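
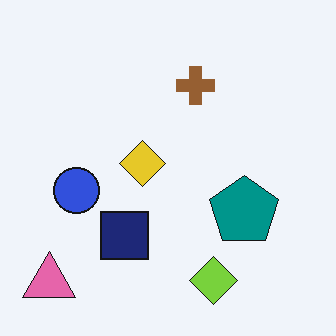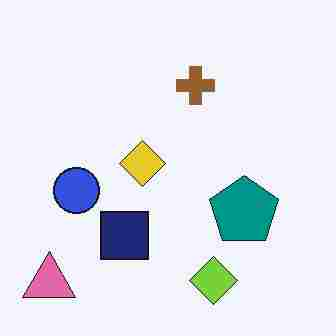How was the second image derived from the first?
Heavily JPEG-compressed with obvious blocking artifacts.

Blocky 8×8 compression artifacts appear around shape edges and the flat background shows ringing — characteristic JPEG degradation.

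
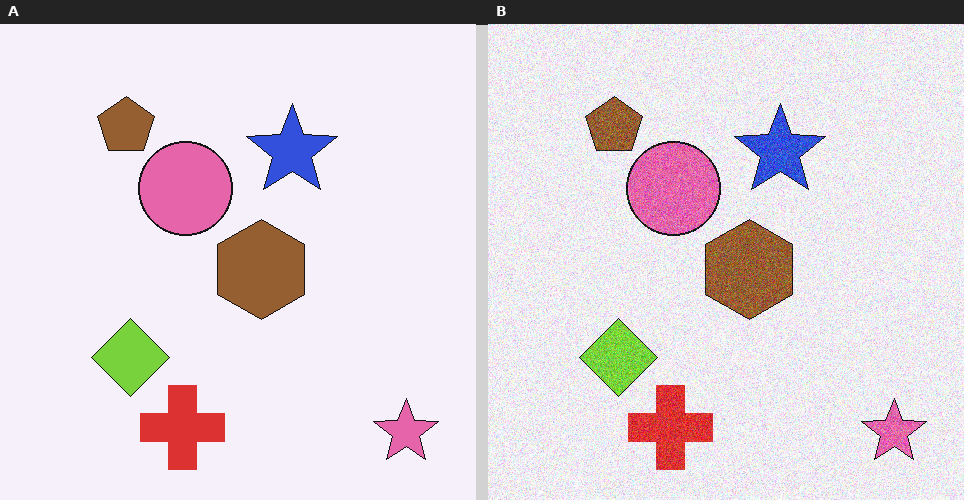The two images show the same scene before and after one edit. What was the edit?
This is the original image degraded with visible gaussian noise.

Random speckle covers the whole image, including the flat background.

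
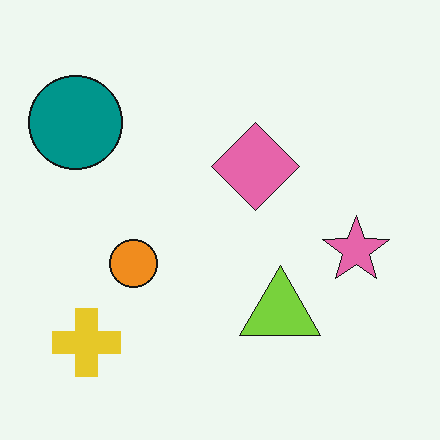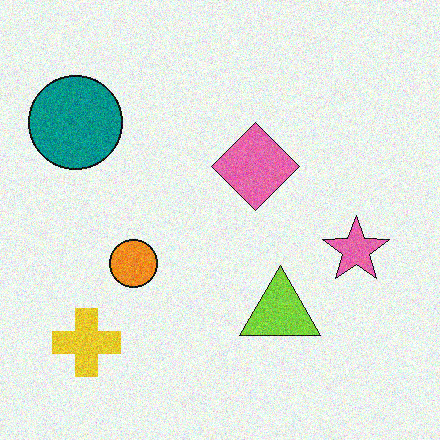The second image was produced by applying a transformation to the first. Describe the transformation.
The image was degraded with moderate additive noise.

Random speckle covers the whole image, including the flat background.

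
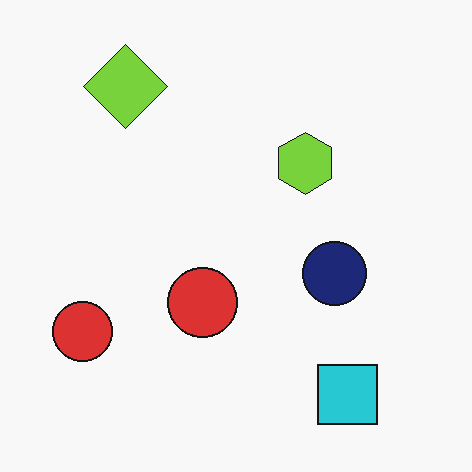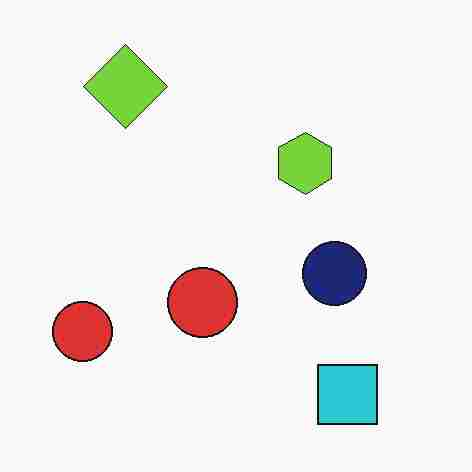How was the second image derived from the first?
The image was heavily JPEG-compressed with obvious blocking artifacts.

Blocky 8×8 compression artifacts appear around shape edges and the flat background shows ringing — characteristic JPEG degradation.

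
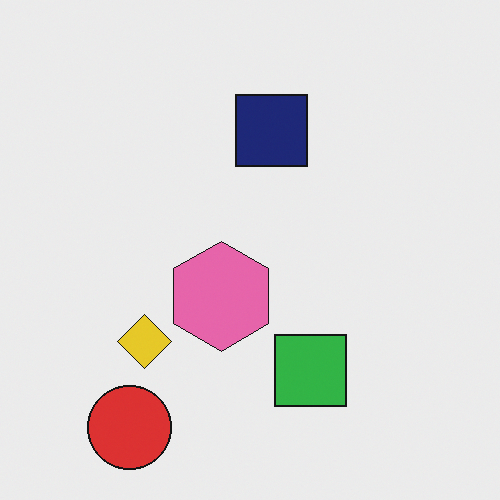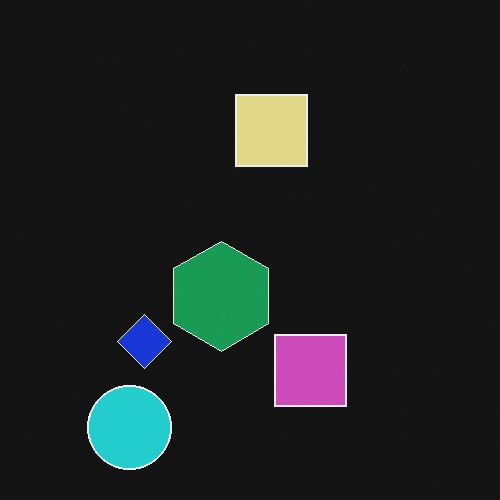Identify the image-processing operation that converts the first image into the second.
The transformation is: color-inverted (negative).

The light background has become dark and every shape's color is its complement — a photographic negative.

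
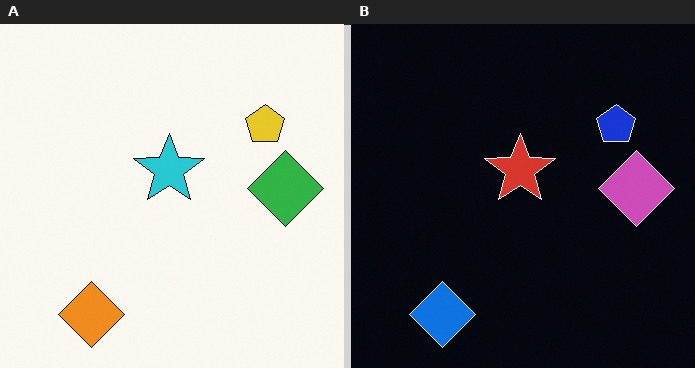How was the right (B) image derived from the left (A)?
The transformation is: color-inverted (negative).

The light background has become dark and every shape's color is its complement — a photographic negative.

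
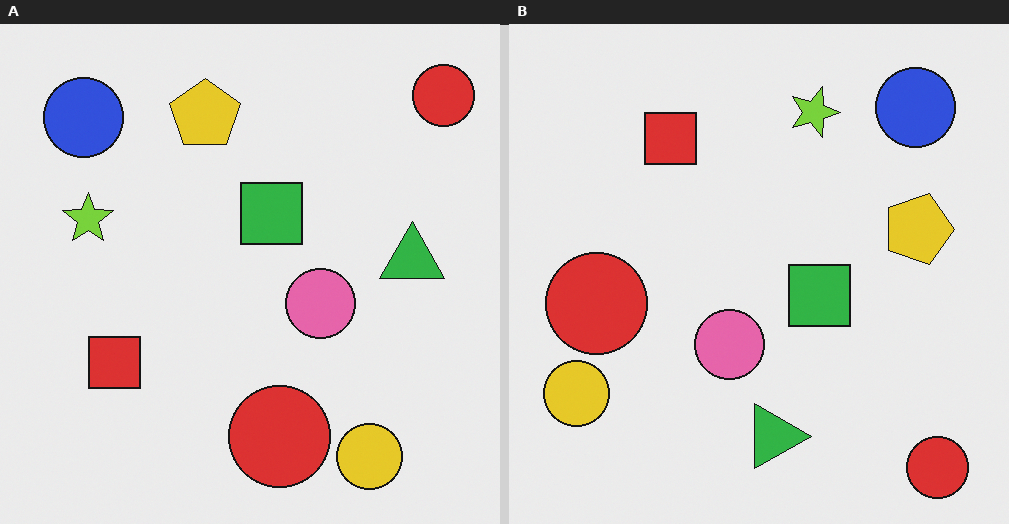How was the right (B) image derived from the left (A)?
The transformation is: rotated 90° clockwise.

The blue circle sits in the top-left of the left (A) image and the top-right of the right (B) — consistent with a whole-image 90° clockwise rotation.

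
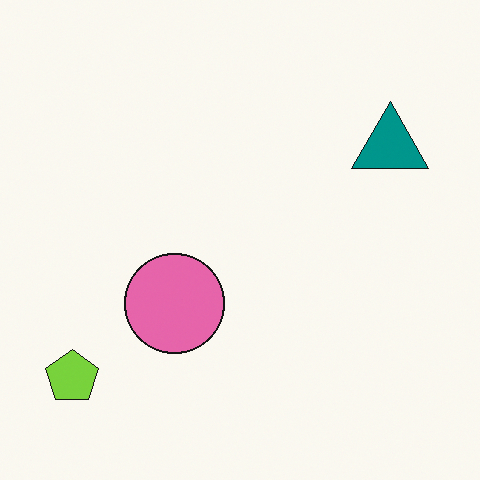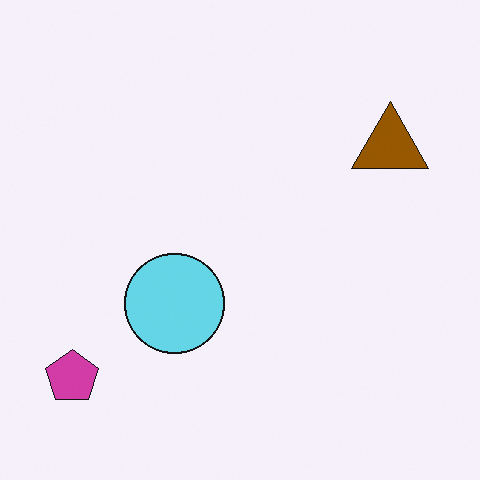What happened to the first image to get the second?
The transformation is: hue-shifted by a large amount.

Every shape's color has rotated by the same amount around the hue wheel — a uniform hue shift.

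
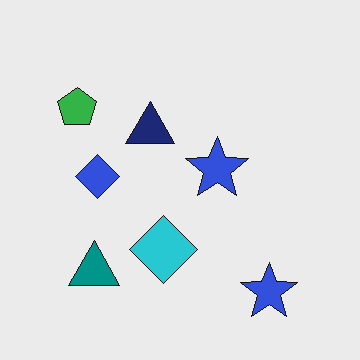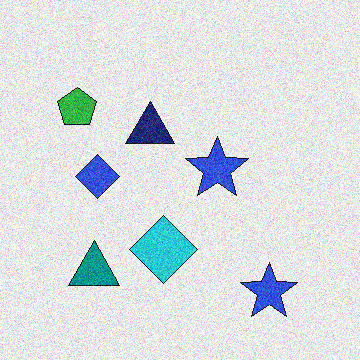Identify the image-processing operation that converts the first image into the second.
The image was degraded with moderate additive noise.

Random speckle covers the whole image, including the flat background.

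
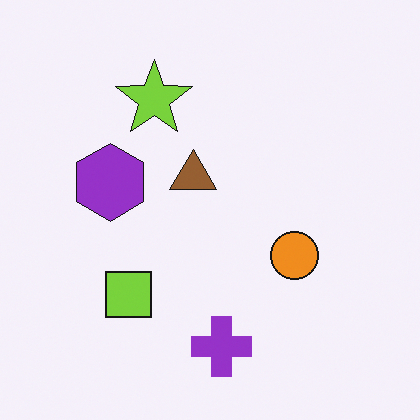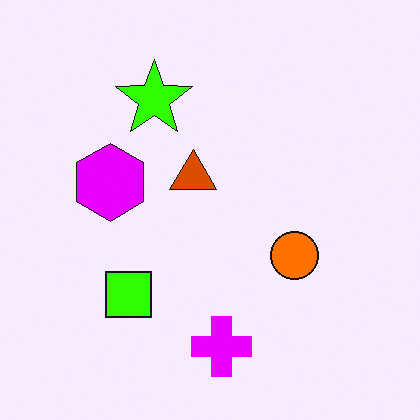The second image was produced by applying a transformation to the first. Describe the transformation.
Heavily oversaturated.

All colors are more vivid — a global saturation change.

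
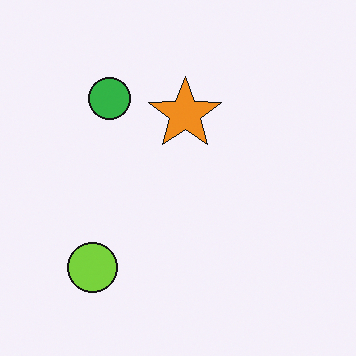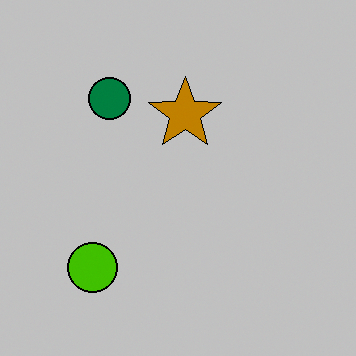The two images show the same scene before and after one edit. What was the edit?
Aggressively posterized.

Each flat color has snapped to a coarser quantized level — most visibly, the near-white background has dropped to a flat grey.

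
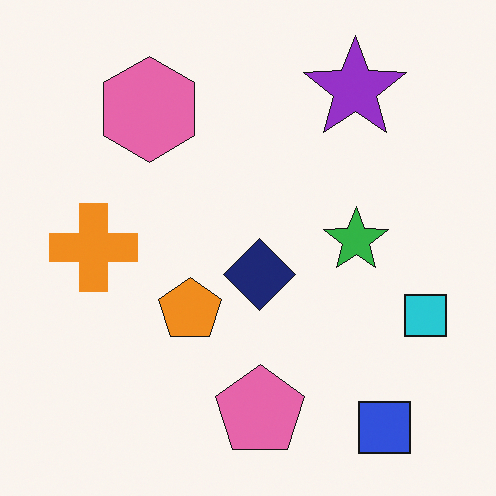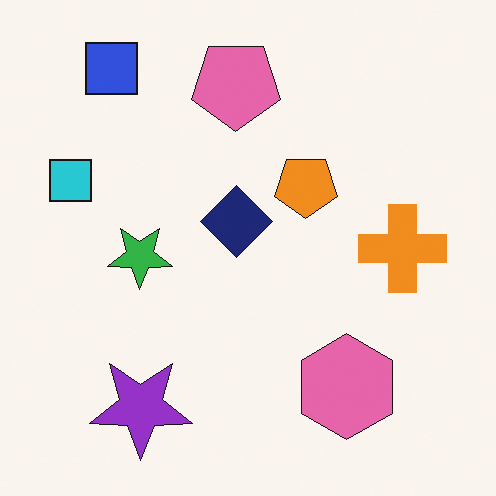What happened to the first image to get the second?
This is the original image rotated 180°.

The blue square sits in the bottom-right of the first image and the top-left of the second — consistent with a whole-image 180° rotation.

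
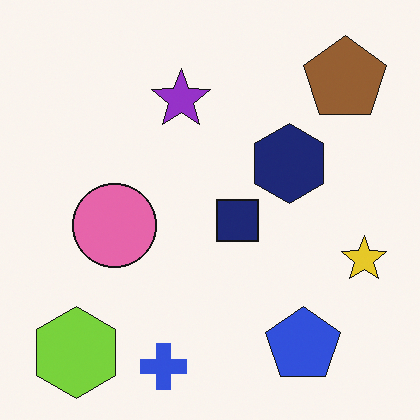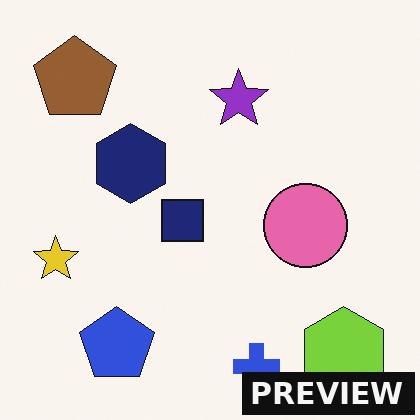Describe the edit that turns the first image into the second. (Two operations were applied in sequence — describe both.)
It was flipped horizontally (left ↔ right), then watermarked with the text "PREVIEW" in the lower-right corner.

The yellow star is in the right of the first image and the left of the second — shapes on opposite sides of the vertical midline have swapped in a mirror flip. A dark label reading "PREVIEW" appears in the lower-right corner.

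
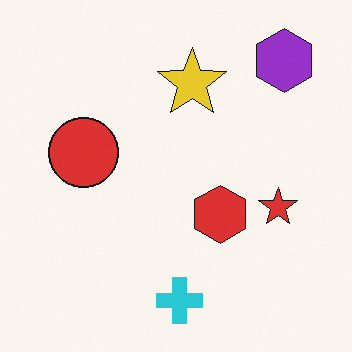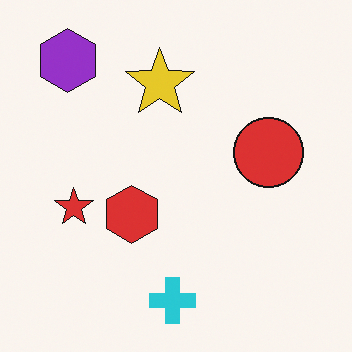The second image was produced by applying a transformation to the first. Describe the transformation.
The second image is the first flipped horizontally (left ↔ right).

The purple hexagon is in the top-right of the first image and the top-left of the second — shapes on opposite sides of the vertical midline have swapped in a mirror flip.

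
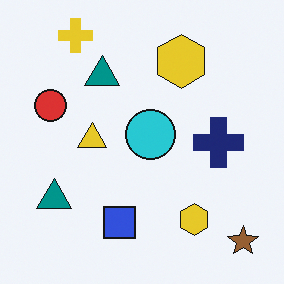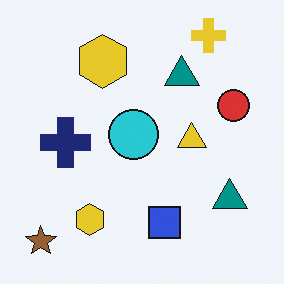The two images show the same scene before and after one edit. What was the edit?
The image was flipped horizontally (left ↔ right).

The brown star is in the bottom-right of the first image and the bottom-left of the second — shapes on opposite sides of the vertical midline have swapped in a mirror flip.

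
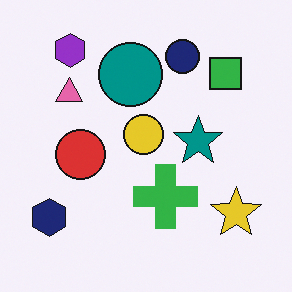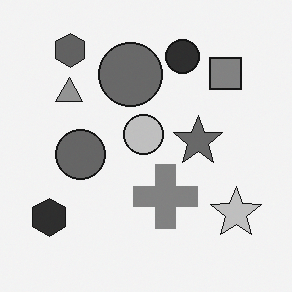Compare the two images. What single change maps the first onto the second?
It was converted to grayscale.

All color is removed — every shape is now a shade of grey.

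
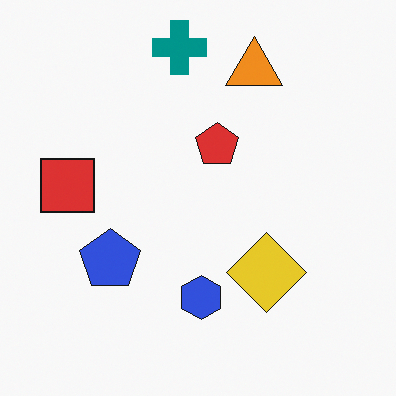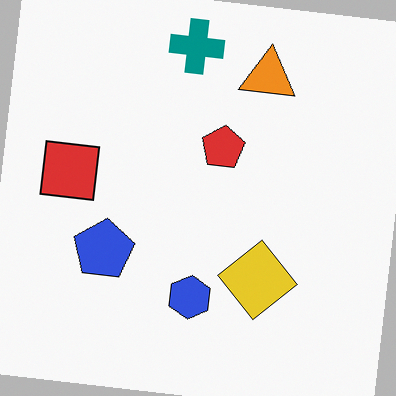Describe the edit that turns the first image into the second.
The transformation is: rotated clockwise by a slight angle.

Every shape is tilted by the same angle and the image corners show triangular fill wedges — a whole-image rotation by a non-right angle.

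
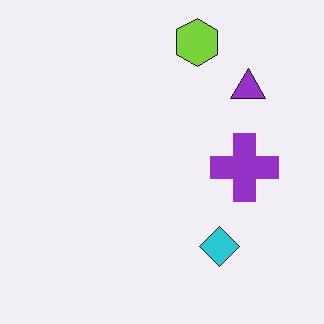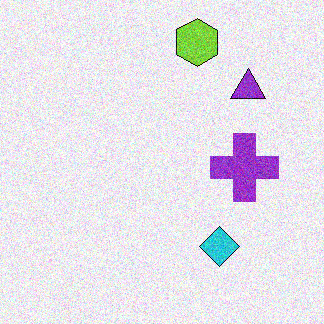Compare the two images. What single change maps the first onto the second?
The transformation is: degraded with moderate additive noise.

Random speckle covers the whole image, including the flat background.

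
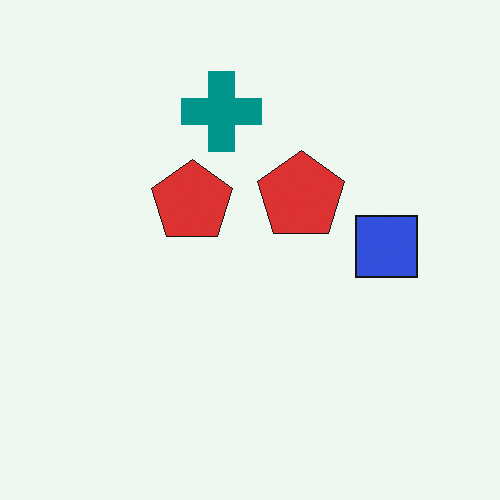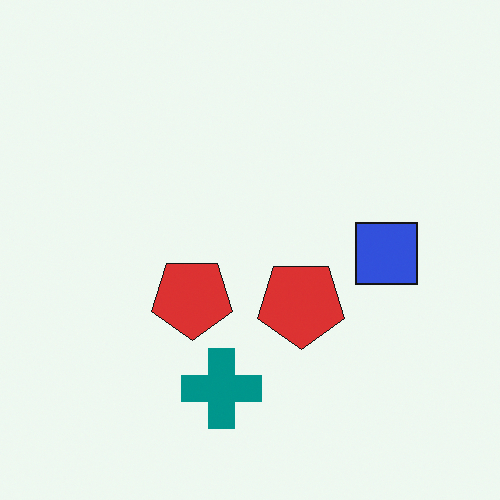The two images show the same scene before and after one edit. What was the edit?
Flipped vertically (top ↔ bottom).

The teal cross is in the top of the first image and the bottom of the second — shapes on opposite sides of the horizontal midline have swapped in a mirror flip.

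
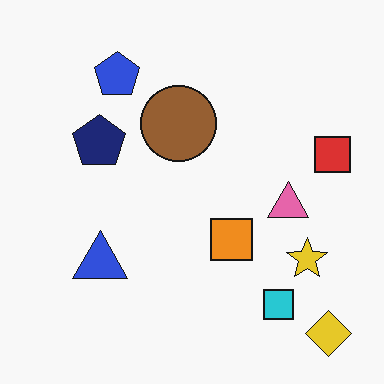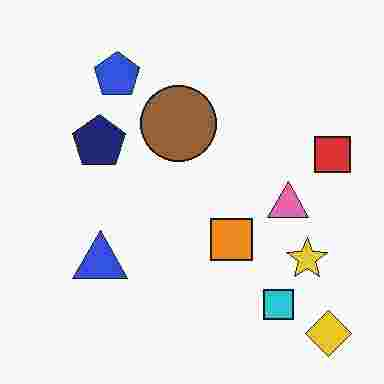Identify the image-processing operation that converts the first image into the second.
The second image is the first degraded with heavy JPEG compression.

Blocky 8×8 compression artifacts appear around shape edges and the flat background shows ringing — characteristic JPEG degradation.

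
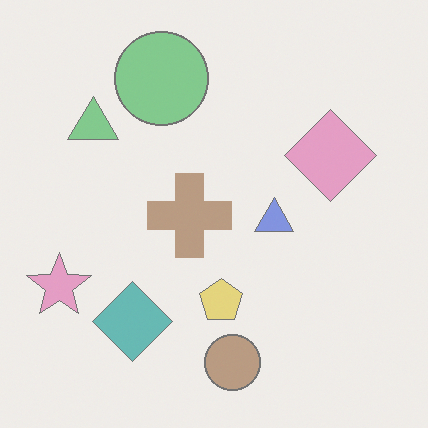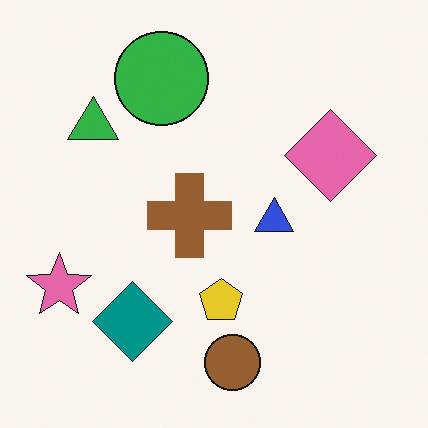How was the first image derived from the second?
The first image is the second washed out (contrast reduced).

Tones are pushed toward mid-grey across the whole image — a global contrast change.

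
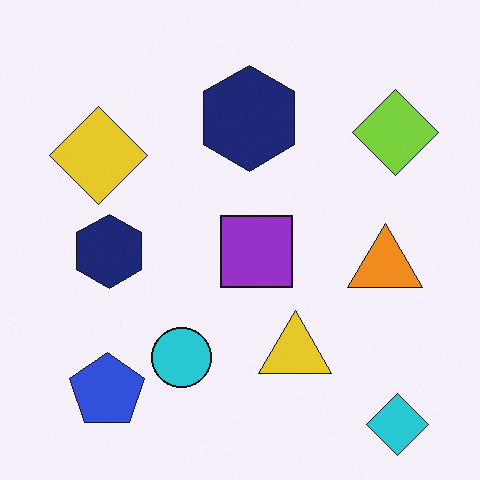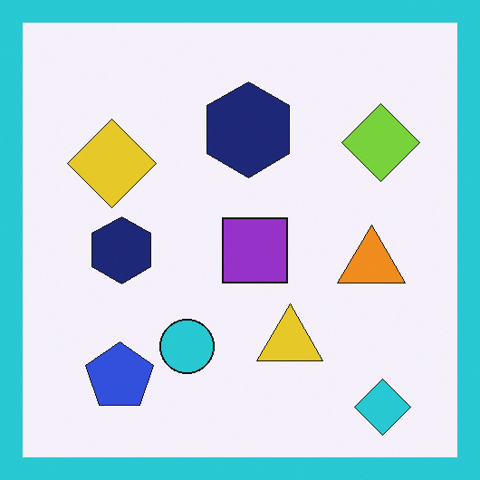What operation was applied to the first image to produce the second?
The image was framed with a cyan border.

A solid cyan frame runs around the edge of the second image, with the content slightly shrunk inside it.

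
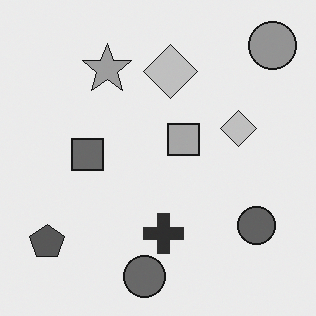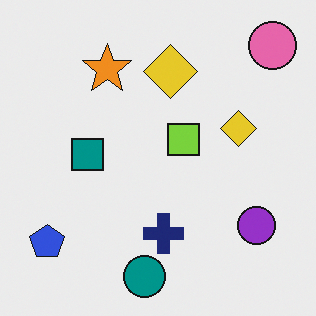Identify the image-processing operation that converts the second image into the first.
It was converted to grayscale.

All color is removed — every shape is now a shade of grey.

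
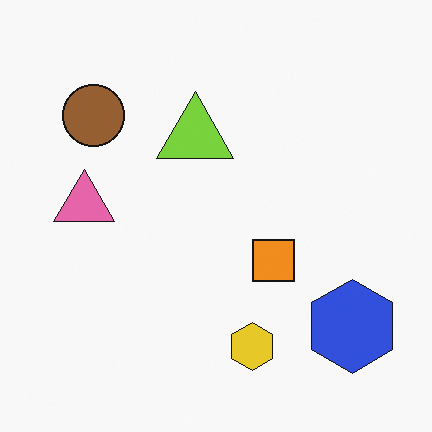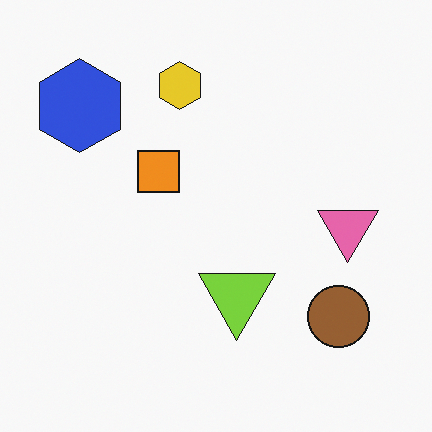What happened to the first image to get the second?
Rotated 180°.

The blue hexagon sits in the bottom-right of the first image and the top-left of the second — consistent with a whole-image 180° rotation.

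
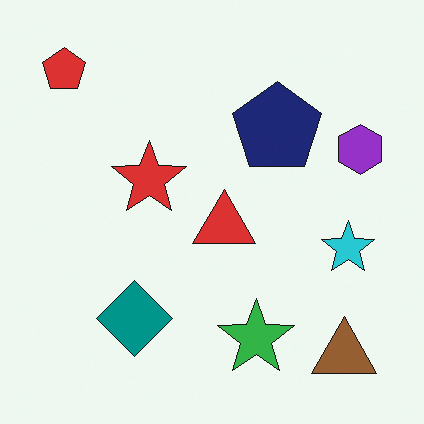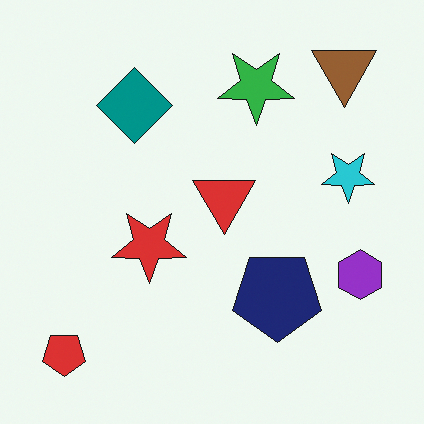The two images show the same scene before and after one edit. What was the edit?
The image was flipped vertically (top ↔ bottom).

The brown triangle is in the bottom-right of the first image and the top-right of the second — shapes on opposite sides of the horizontal midline have swapped in a mirror flip.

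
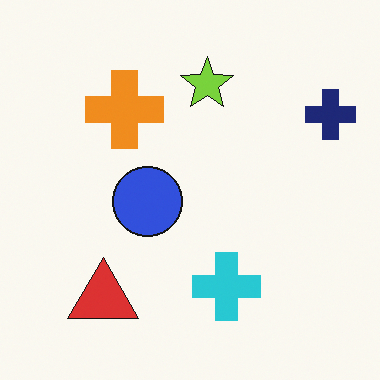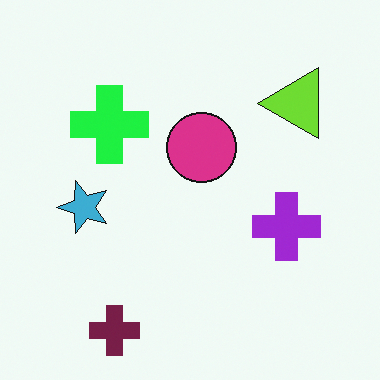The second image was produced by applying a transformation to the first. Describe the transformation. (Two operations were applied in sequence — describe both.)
Transposed (reflected across the top-left ↔ bottom-right diagonal), then hue-shifted by a moderate amount.

Shapes have swapped their row and column positions — what was in the top-right is now in the bottom-left — a diagonal reflection. Every shape's color has rotated by the same amount around the hue wheel — a uniform hue shift.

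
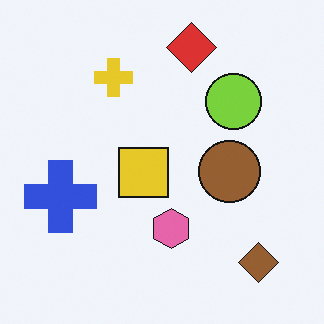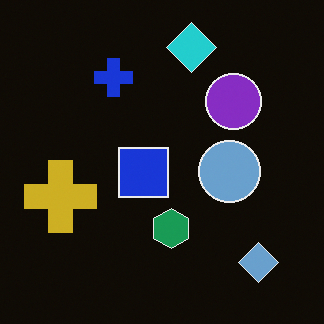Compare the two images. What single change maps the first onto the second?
The image was color-inverted (negative).

The light background has become dark and every shape's color is its complement — a photographic negative.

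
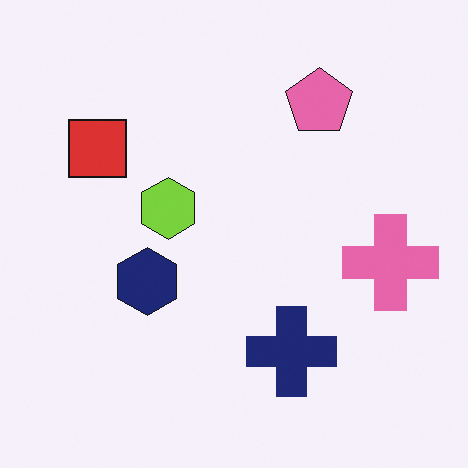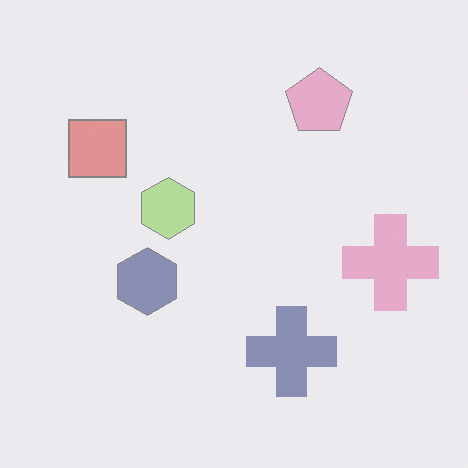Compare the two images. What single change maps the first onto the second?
This is the original image given much lower contrast.

Tones are pushed toward mid-grey across the whole image — a global contrast change.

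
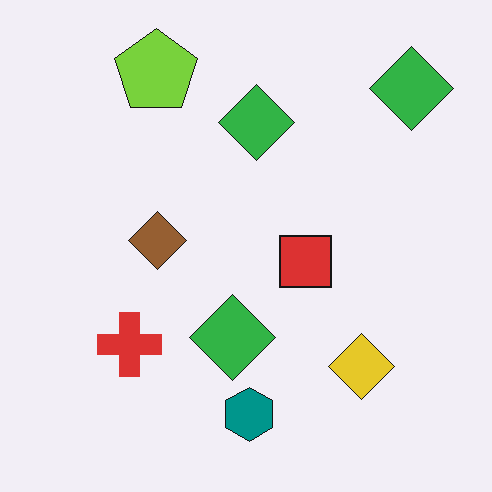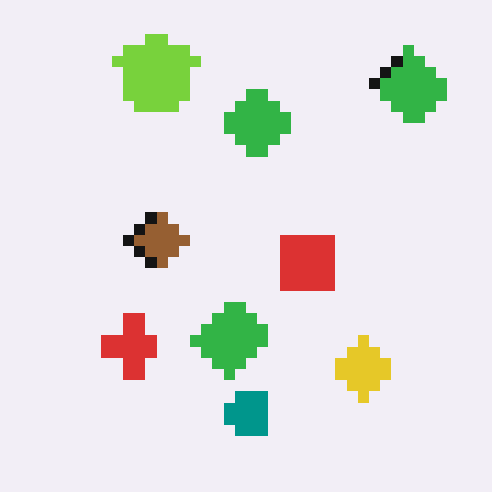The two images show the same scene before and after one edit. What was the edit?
It was coarsely pixelated.

Shapes are reduced to large square blocks; fine edges and outlines are lost — a downscale-then-upscale (mosaic) effect.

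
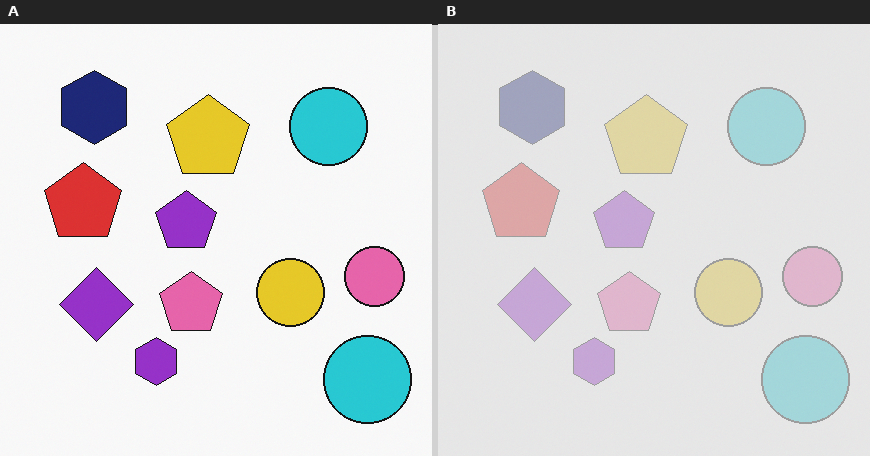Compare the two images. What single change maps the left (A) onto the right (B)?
The right (B) image is the left (A) washed out (contrast reduced).

Tones are pushed toward mid-grey across the whole image — a global contrast change.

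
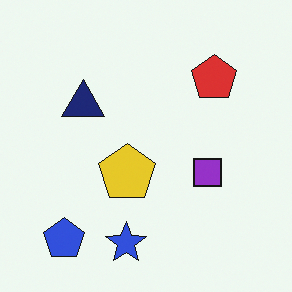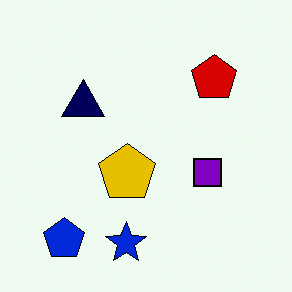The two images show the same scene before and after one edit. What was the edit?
The image was given slightly increased contrast.

Tones are pushed away from mid-grey across the whole image — a global contrast change.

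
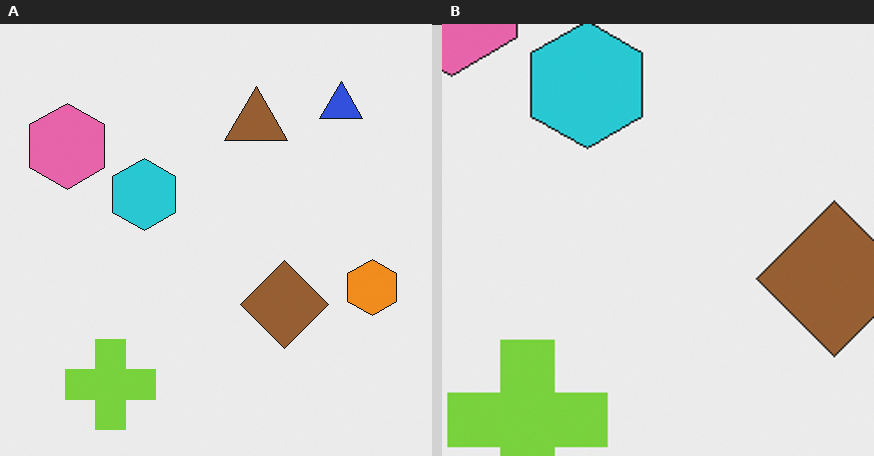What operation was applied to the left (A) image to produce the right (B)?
The right (B) image is the left (A) cropped to a noticeably smaller region and rescaled.

The visible shapes are larger and the field of view is narrower; shapes near the original edges may be partly or wholly outside the frame — a crop-and-rescale.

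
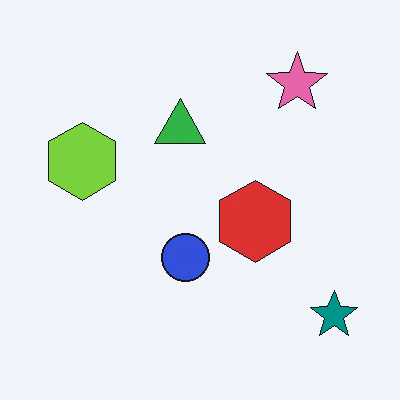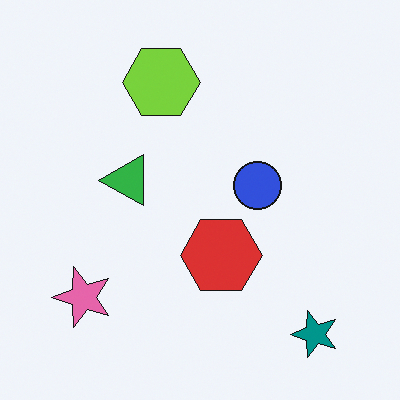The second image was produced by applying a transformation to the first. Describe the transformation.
The second image is the first transposed (reflected across the top-left ↔ bottom-right diagonal).

Shapes have swapped their row and column positions — what was in the top-right is now in the bottom-left — a diagonal reflection.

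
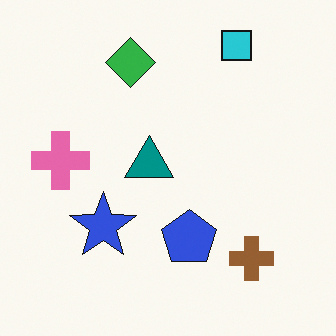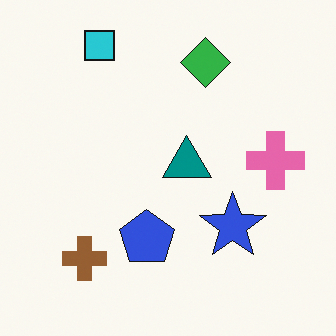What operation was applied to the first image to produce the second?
It was flipped horizontally (left ↔ right).

The pink cross is in the left of the first image and the right of the second — shapes on opposite sides of the vertical midline have swapped in a mirror flip.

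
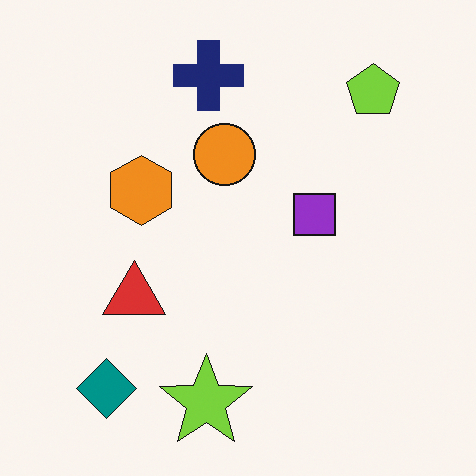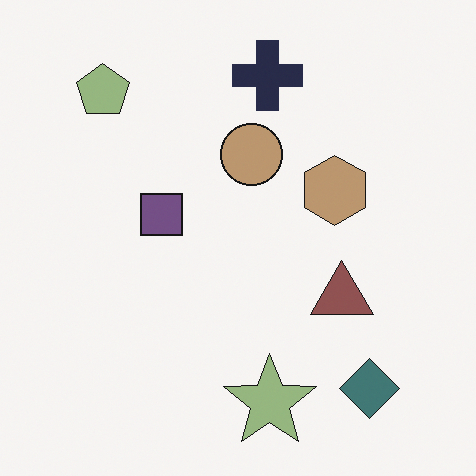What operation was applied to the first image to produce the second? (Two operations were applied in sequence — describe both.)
The image was flipped horizontally (left ↔ right), then made much more muted (saturation change).

The lime pentagon is in the top-right of the first image and the top-left of the second — shapes on opposite sides of the vertical midline have swapped in a mirror flip. All colors are more muted and greyish — a global saturation change.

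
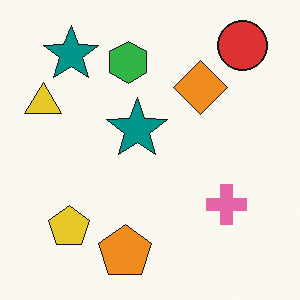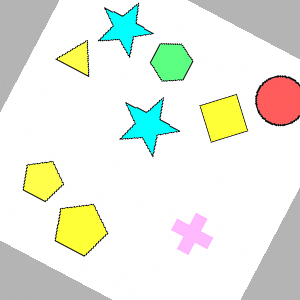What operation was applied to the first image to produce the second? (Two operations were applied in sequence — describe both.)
The transformation is: noticeably brightened, then rotated clockwise by a moderate amount.

Every pixel — background and shapes alike — is uniformly brightened. Every shape is tilted by the same angle and the image corners show triangular fill wedges — a whole-image rotation by a non-right angle.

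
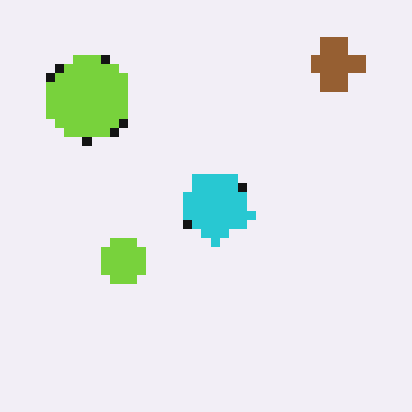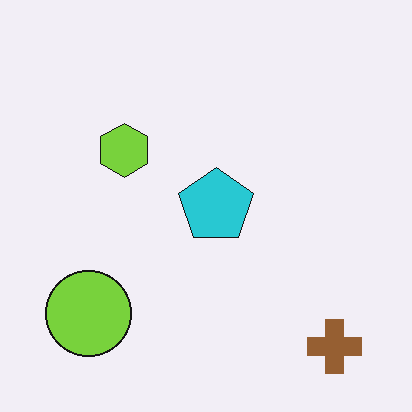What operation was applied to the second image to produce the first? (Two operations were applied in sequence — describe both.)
The image was flipped vertically (top ↔ bottom), then coarsely pixelated.

The brown cross is in the bottom-right of the second image and the top-right of the first — shapes on opposite sides of the horizontal midline have swapped in a mirror flip. Shapes are reduced to large square blocks; fine edges and outlines are lost — a downscale-then-upscale (mosaic) effect.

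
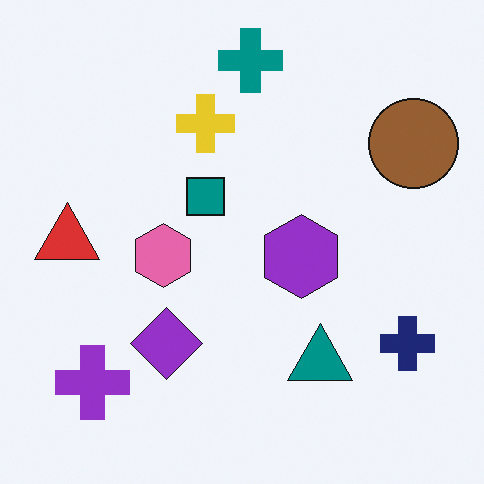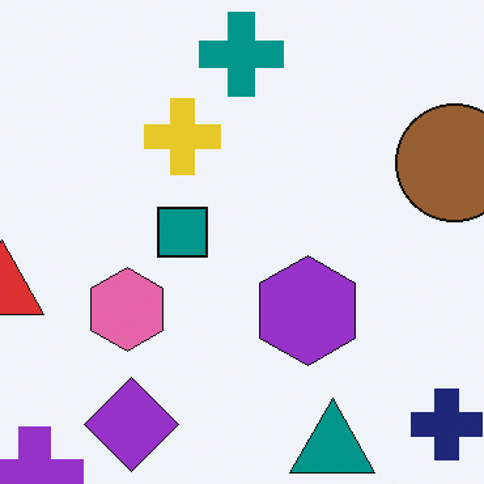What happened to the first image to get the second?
The transformation is: cropped to a modestly smaller region and rescaled.

The visible shapes are larger and the field of view is narrower; shapes near the original edges may be partly or wholly outside the frame — a crop-and-rescale.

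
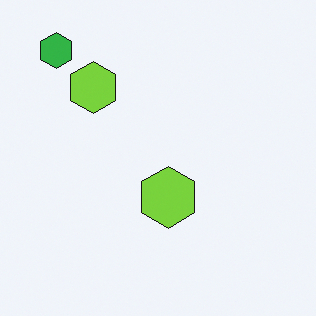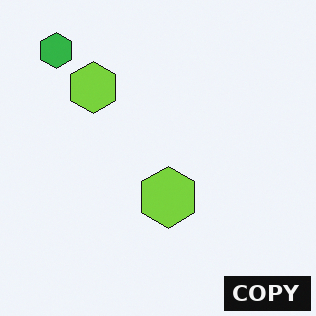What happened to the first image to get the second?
This is the original image watermarked with the text "COPY" in the lower-right corner.

A dark label reading "COPY" appears in the lower-right corner.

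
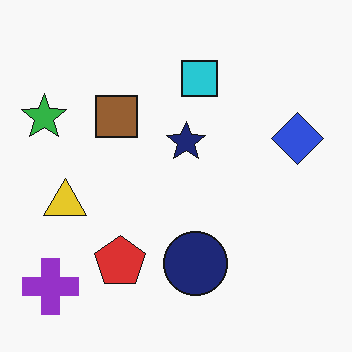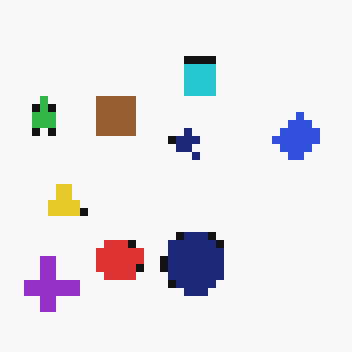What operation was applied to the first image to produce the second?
The transformation is: pixelated into visible square blocks.

Shapes are reduced to large square blocks; fine edges and outlines are lost — a downscale-then-upscale (mosaic) effect.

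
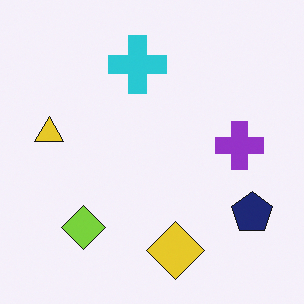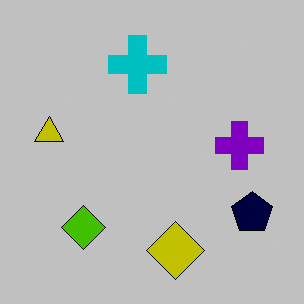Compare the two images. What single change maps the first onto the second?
The transformation is: aggressively posterized.

Each flat color has snapped to a coarser quantized level — most visibly, the near-white background has dropped to a flat grey.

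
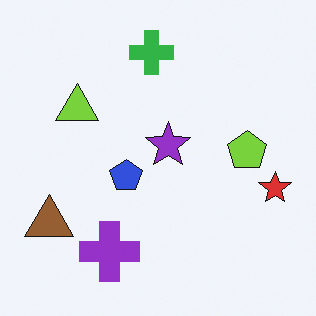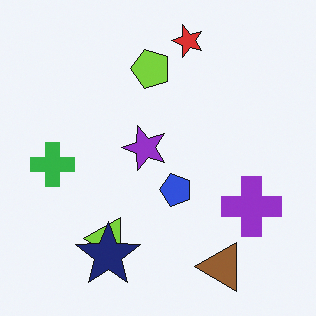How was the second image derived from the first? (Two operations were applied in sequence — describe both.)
The transformation is: rotated 90° counter-clockwise, then overlaid with an additional navy star.

The brown triangle sits in the bottom-left of the first image and the bottom-right of the second — consistent with a whole-image 90° counter-clockwise rotation. A navy star appears in the second image that is absent from the first.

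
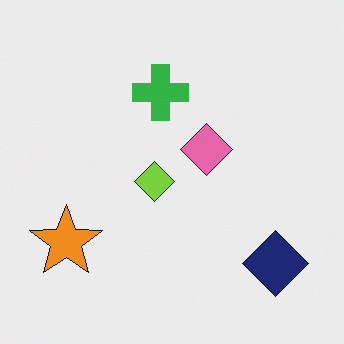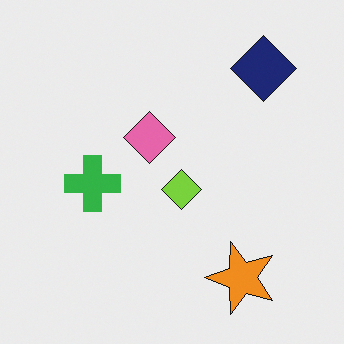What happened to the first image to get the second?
It was rotated 90° counter-clockwise.

The navy diamond sits in the bottom-right of the first image and the top-right of the second — consistent with a whole-image 90° counter-clockwise rotation.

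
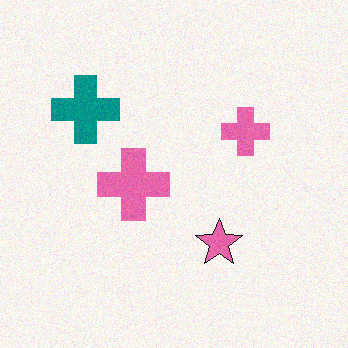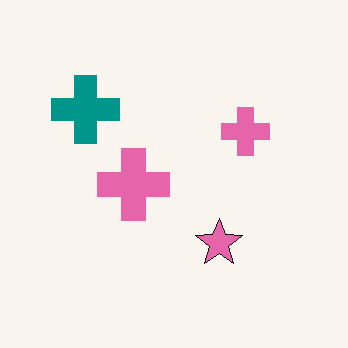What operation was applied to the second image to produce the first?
The image was degraded with a light layer of grain.

Random speckle covers the whole image, including the flat background.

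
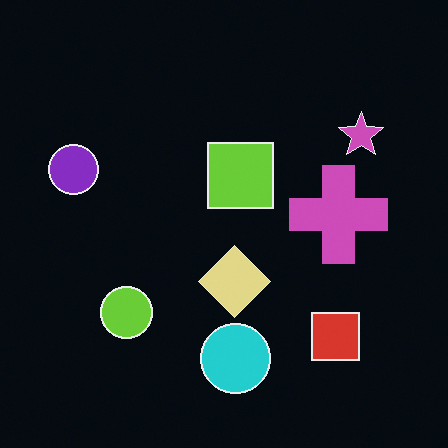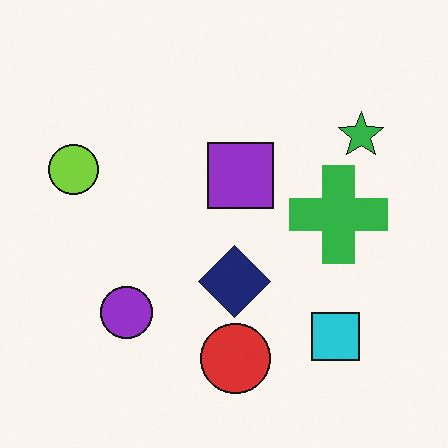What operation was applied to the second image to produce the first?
Color-inverted (negative).

The light background has become dark and every shape's color is its complement — a photographic negative.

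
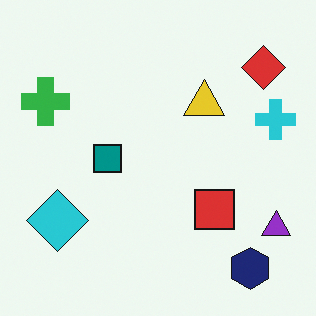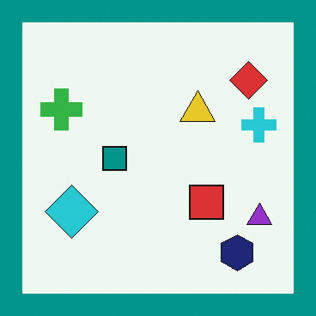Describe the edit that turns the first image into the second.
Framed with a teal border.

A solid teal frame runs around the edge of the second image, with the content slightly shrunk inside it.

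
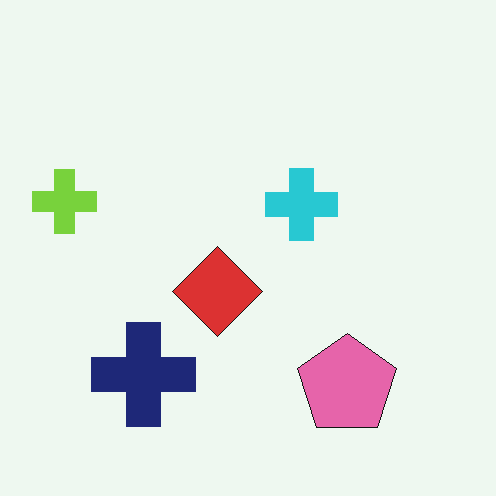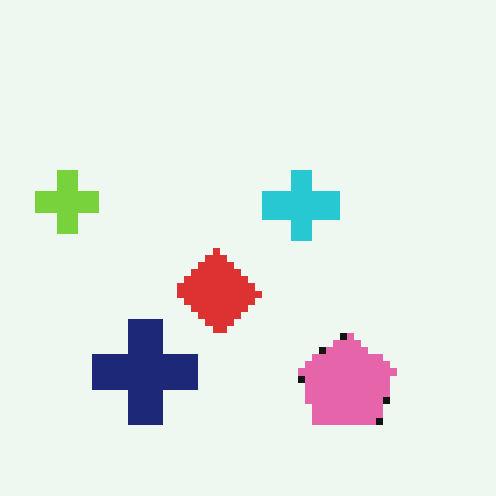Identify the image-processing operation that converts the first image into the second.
This is the original image pixelated into visible square blocks.

Shapes are reduced to large square blocks; fine edges and outlines are lost — a downscale-then-upscale (mosaic) effect.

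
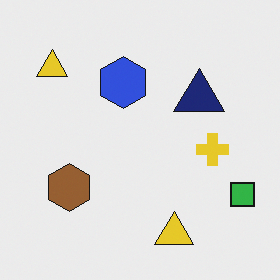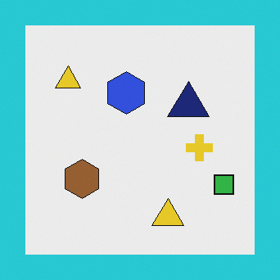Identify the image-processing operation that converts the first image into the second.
This is the original image framed with a cyan border.

A solid cyan frame runs around the edge of the second image, with the content slightly shrunk inside it.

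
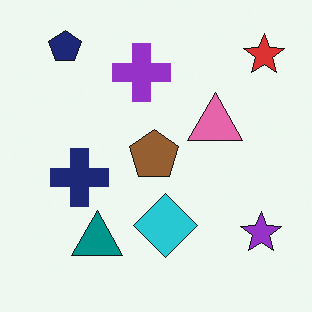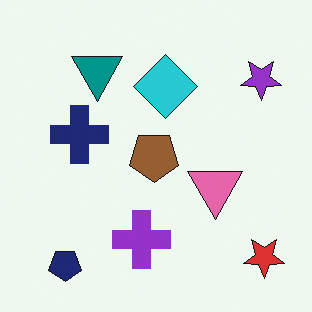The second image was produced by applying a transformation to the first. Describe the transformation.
This is the original image flipped vertically (top ↔ bottom).

The navy pentagon is in the top-left of the first image and the bottom-left of the second — shapes on opposite sides of the horizontal midline have swapped in a mirror flip.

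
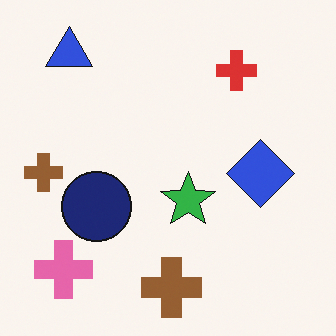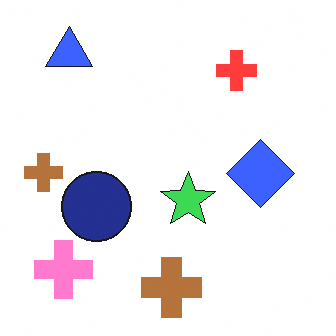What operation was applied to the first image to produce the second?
Slightly brightened.

Every pixel — background and shapes alike — is uniformly brightened.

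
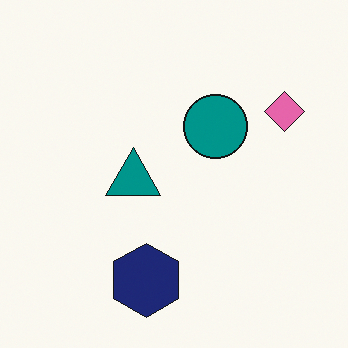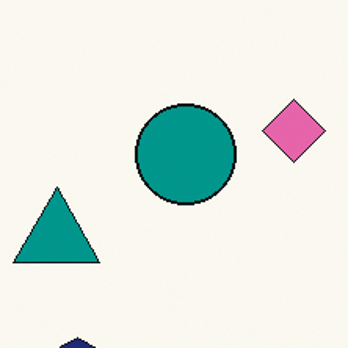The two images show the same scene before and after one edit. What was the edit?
It was cropped slightly and scaled back up.

The visible shapes are larger and the field of view is narrower; shapes near the original edges may be partly or wholly outside the frame — a crop-and-rescale.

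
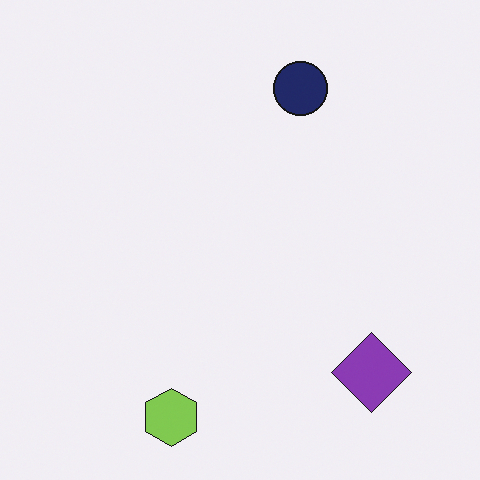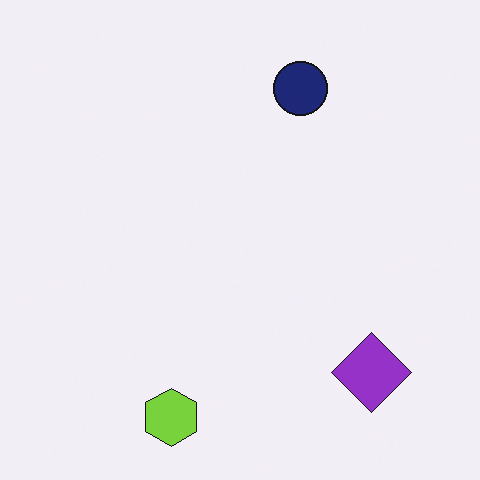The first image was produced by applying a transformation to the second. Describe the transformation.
The transformation is: slightly desaturated.

All colors are more muted and greyish — a global saturation change.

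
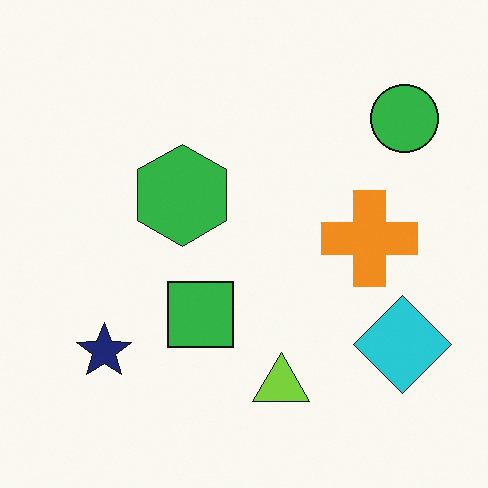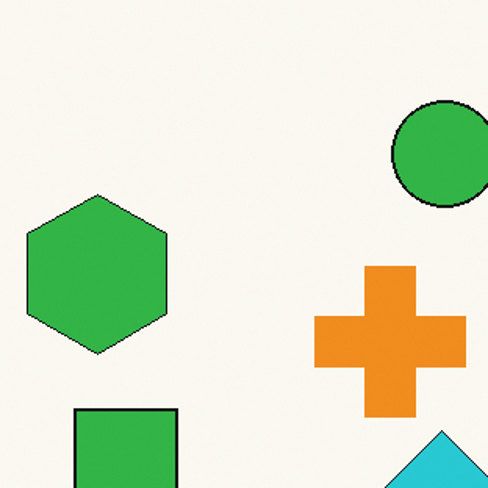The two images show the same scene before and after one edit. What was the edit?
The image was cropped to a modestly smaller region and rescaled.

The visible shapes are larger and the field of view is narrower; shapes near the original edges may be partly or wholly outside the frame — a crop-and-rescale.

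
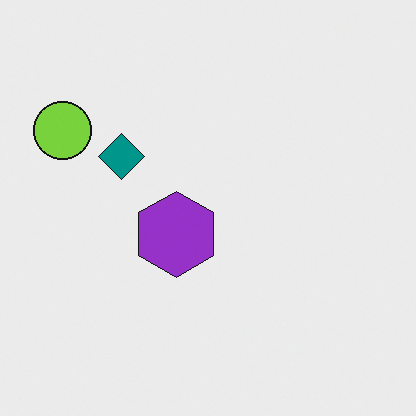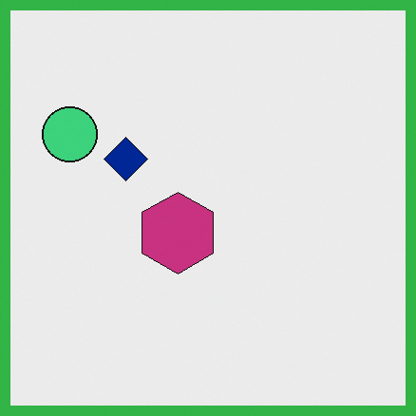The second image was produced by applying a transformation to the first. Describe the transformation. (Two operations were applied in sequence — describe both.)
The transformation is: hue-shifted by a small amount, then framed with a green border.

Every shape's color has rotated by the same amount around the hue wheel — a uniform hue shift. A solid green frame runs around the edge of the second image, with the content slightly shrunk inside it.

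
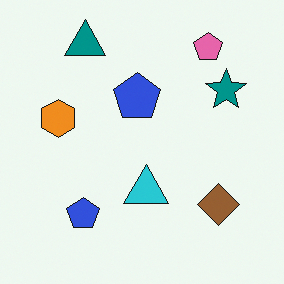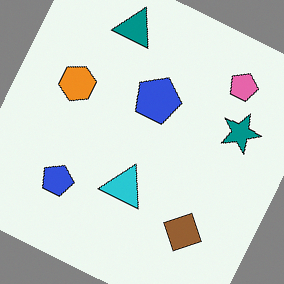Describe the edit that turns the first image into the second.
The second image is the first rotated clockwise by a clearly visible amount.

Every shape is tilted by the same angle and the image corners show triangular fill wedges — a whole-image rotation by a non-right angle.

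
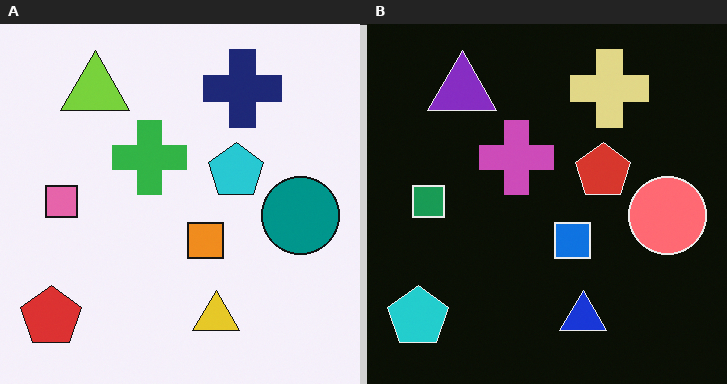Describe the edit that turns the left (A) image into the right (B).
The right (B) image is the left (A) color-inverted (negative).

The light background has become dark and every shape's color is its complement — a photographic negative.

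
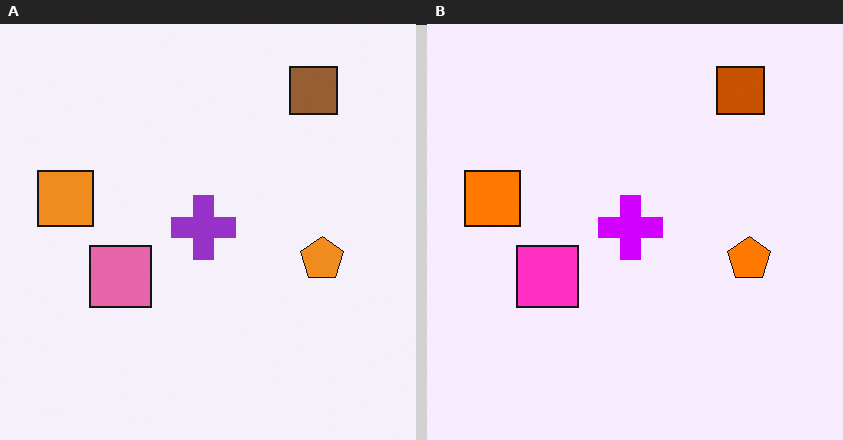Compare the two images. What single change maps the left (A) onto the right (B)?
The right (B) image is the left (A) heavily oversaturated.

All colors are more vivid — a global saturation change.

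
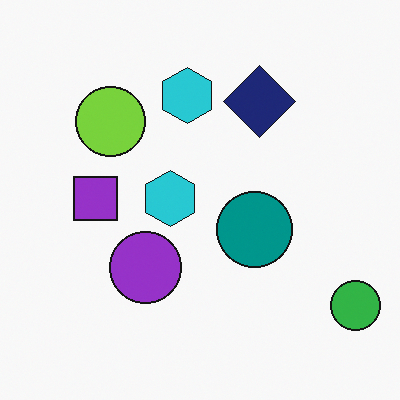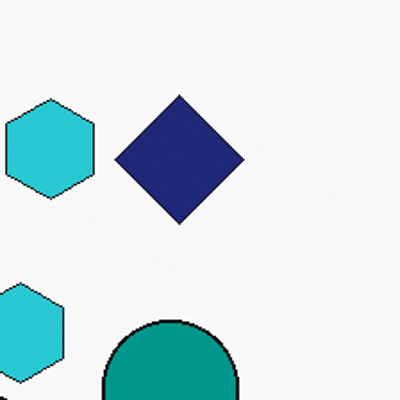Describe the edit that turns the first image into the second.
The transformation is: cropped to a noticeably smaller region and rescaled.

The visible shapes are larger and the field of view is narrower; shapes near the original edges may be partly or wholly outside the frame — a crop-and-rescale.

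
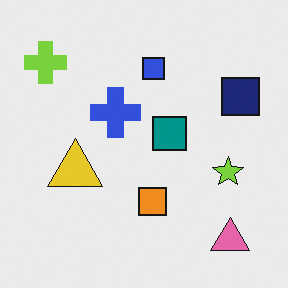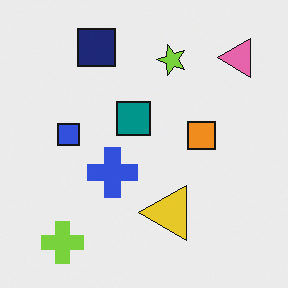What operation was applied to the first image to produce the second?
This is the original image rotated 90° counter-clockwise.

The lime cross sits in the top-left of the first image and the bottom-left of the second — consistent with a whole-image 90° counter-clockwise rotation.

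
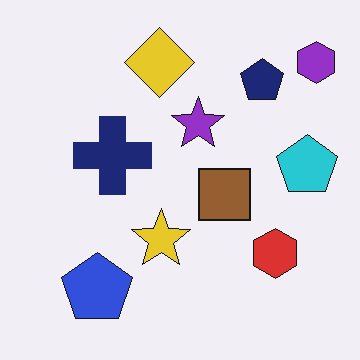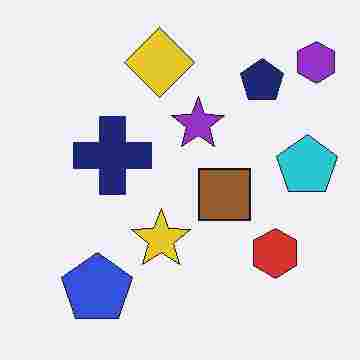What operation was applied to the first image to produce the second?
The second image is the first degraded with heavy JPEG compression.

Blocky 8×8 compression artifacts appear around shape edges and the flat background shows ringing — characteristic JPEG degradation.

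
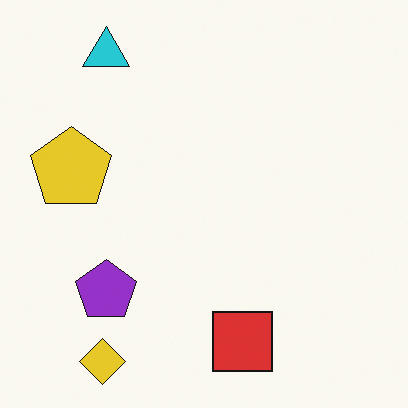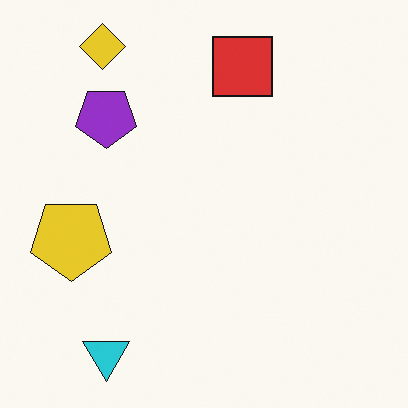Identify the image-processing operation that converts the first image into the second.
This is the original image flipped vertically (top ↔ bottom).

The yellow diamond is in the bottom-left of the first image and the top-left of the second — shapes on opposite sides of the horizontal midline have swapped in a mirror flip.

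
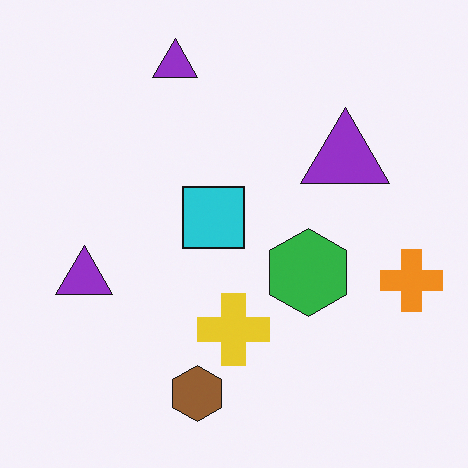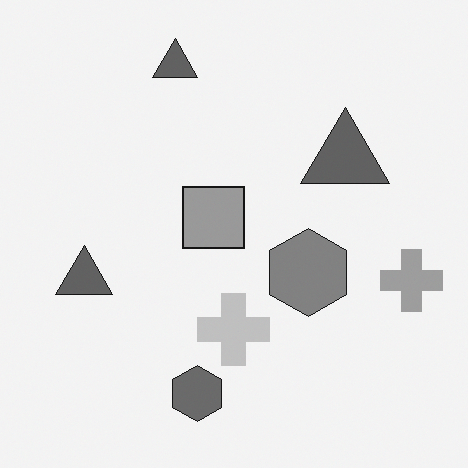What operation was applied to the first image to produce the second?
It was converted to grayscale.

All color is removed — every shape is now a shade of grey.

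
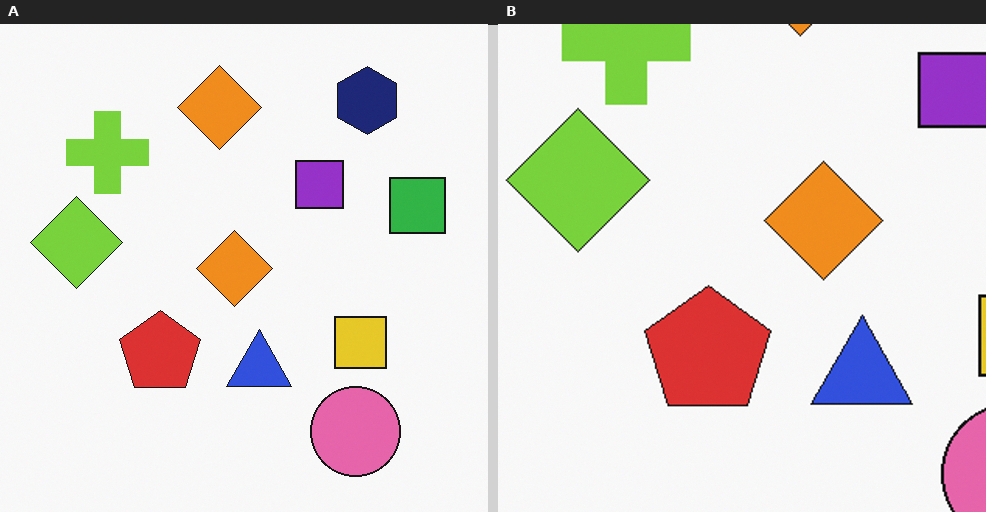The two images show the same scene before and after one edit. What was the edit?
Cropped slightly and scaled back up.

The visible shapes are larger and the field of view is narrower; shapes near the original edges may be partly or wholly outside the frame — a crop-and-rescale.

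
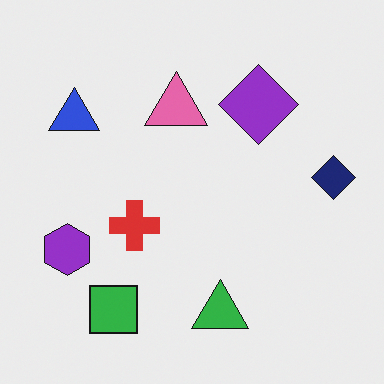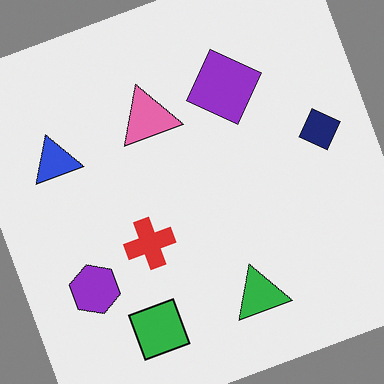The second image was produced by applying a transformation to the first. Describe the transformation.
The second image is the first rotated counter-clockwise by a moderate amount.

Every shape is tilted by the same angle and the image corners show triangular fill wedges — a whole-image rotation by a non-right angle.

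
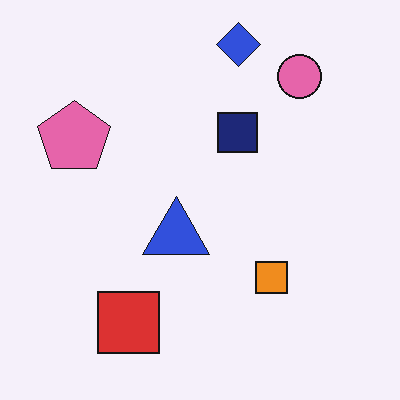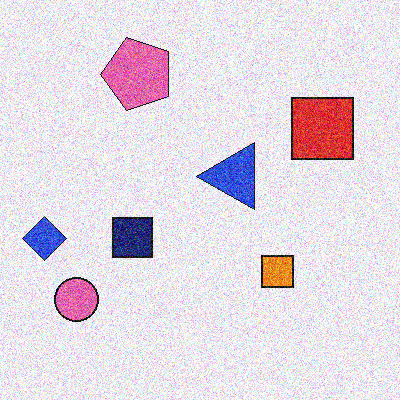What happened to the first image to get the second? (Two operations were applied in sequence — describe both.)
Transposed (reflected across the top-left ↔ bottom-right diagonal), then degraded with a thick layer of grain.

Shapes have swapped their row and column positions — what was in the top-right is now in the bottom-left — a diagonal reflection. Random speckle covers the whole image, including the flat background.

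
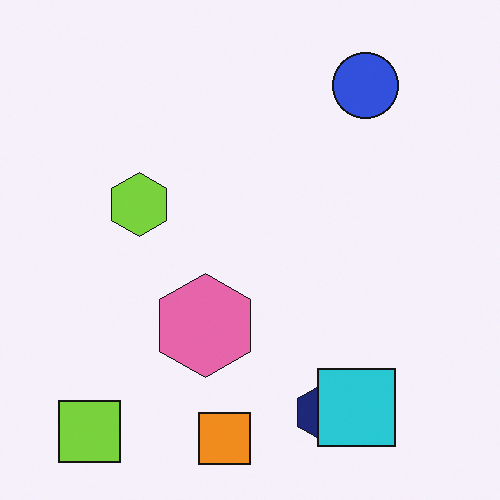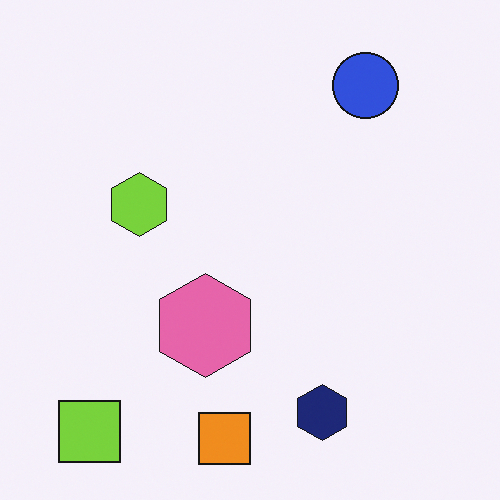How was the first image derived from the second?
Overlaid with an additional cyan square.

A cyan square appears in the first image that is absent from the second.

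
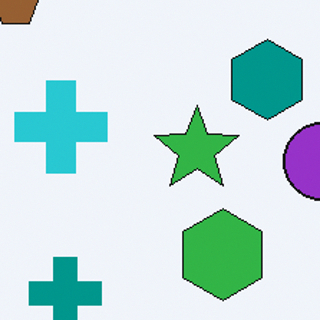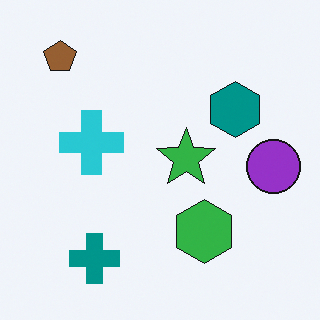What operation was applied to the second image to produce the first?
The transformation is: cropped to a modestly smaller region and rescaled.

The visible shapes are larger and the field of view is narrower; shapes near the original edges may be partly or wholly outside the frame — a crop-and-rescale.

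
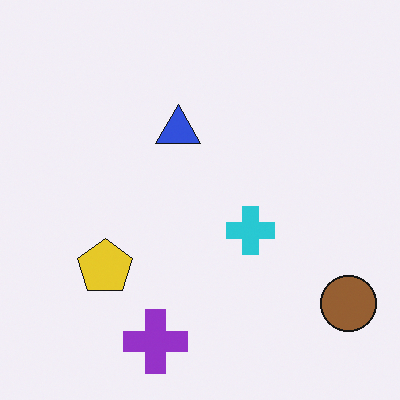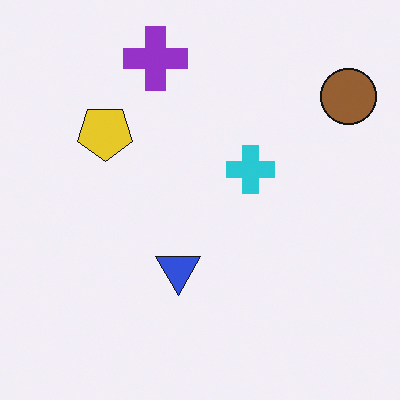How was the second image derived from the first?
Flipped vertically (top ↔ bottom).

The purple cross is in the bottom of the first image and the top of the second — shapes on opposite sides of the horizontal midline have swapped in a mirror flip.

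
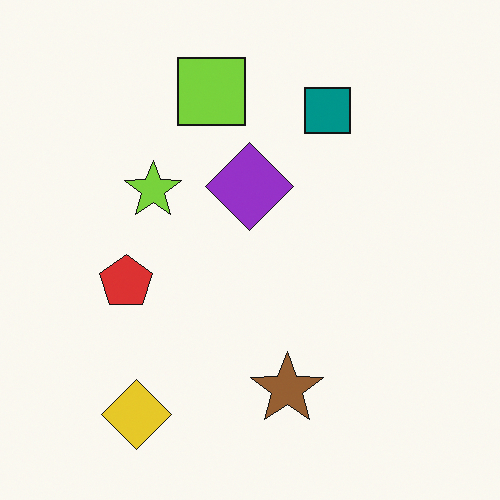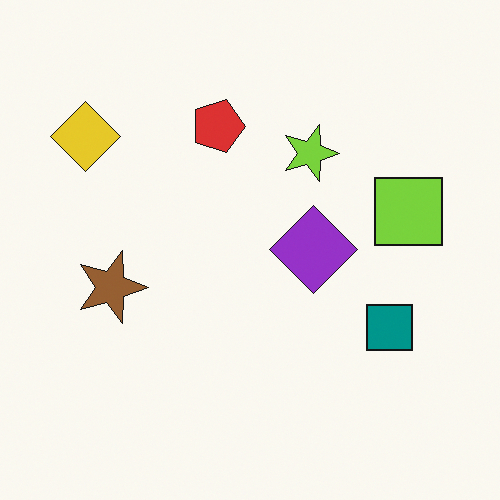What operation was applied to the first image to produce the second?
It was rotated 90° clockwise.

The yellow diamond sits in the bottom-left of the first image and the top-left of the second — consistent with a whole-image 90° clockwise rotation.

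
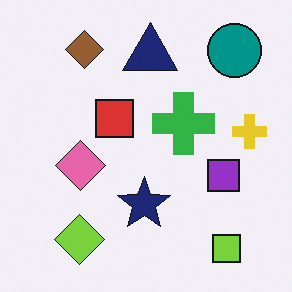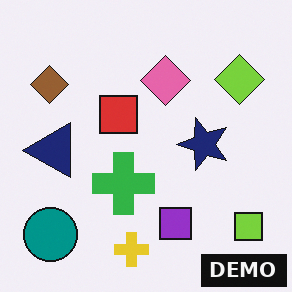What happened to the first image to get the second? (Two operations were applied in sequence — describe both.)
Transposed (reflected across the top-left ↔ bottom-right diagonal), then watermarked with the text "DEMO" in the lower-right corner.

Shapes have swapped their row and column positions — what was in the top-right is now in the bottom-left — a diagonal reflection. A dark label reading "DEMO" appears in the lower-right corner.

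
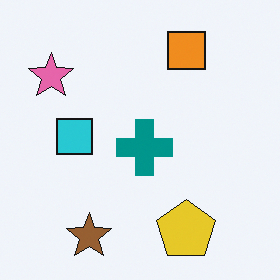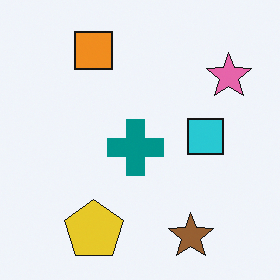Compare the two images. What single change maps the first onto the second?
Flipped horizontally (left ↔ right).

The pink star is in the top-left of the first image and the top-right of the second — shapes on opposite sides of the vertical midline have swapped in a mirror flip.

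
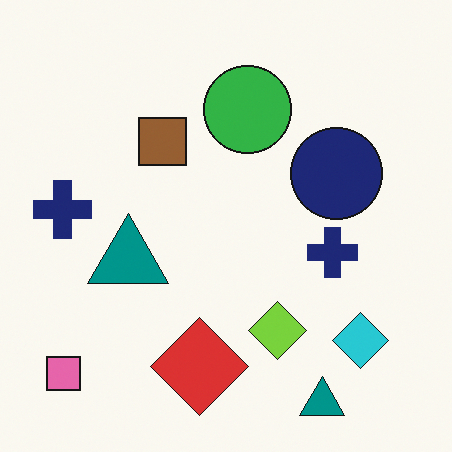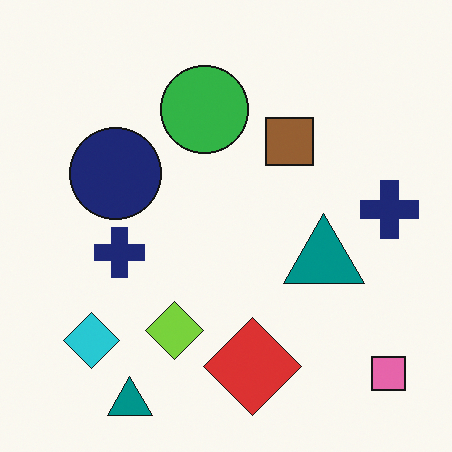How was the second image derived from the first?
It was flipped horizontally (left ↔ right).

The pink square is in the bottom-left of the first image and the bottom-right of the second — shapes on opposite sides of the vertical midline have swapped in a mirror flip.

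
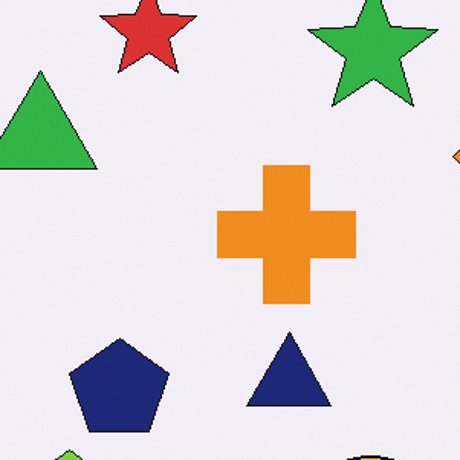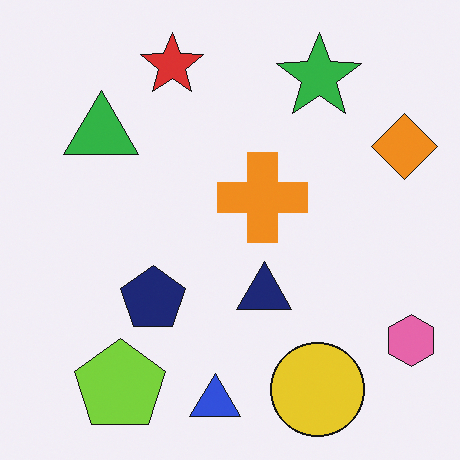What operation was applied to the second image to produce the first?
The image was cropped slightly and scaled back up.

The visible shapes are larger and the field of view is narrower; shapes near the original edges may be partly or wholly outside the frame — a crop-and-rescale.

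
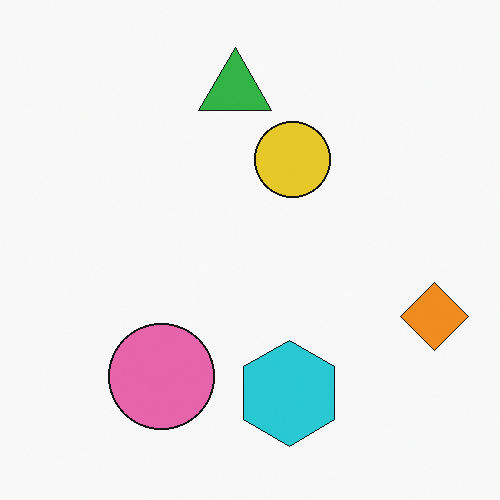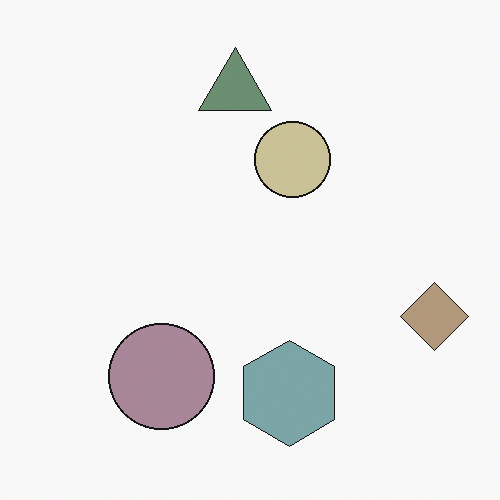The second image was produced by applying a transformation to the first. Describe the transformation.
The image was made much more muted (saturation change).

All colors are more muted and greyish — a global saturation change.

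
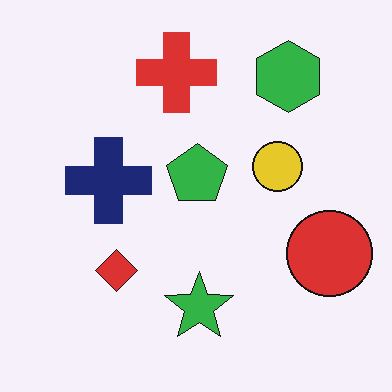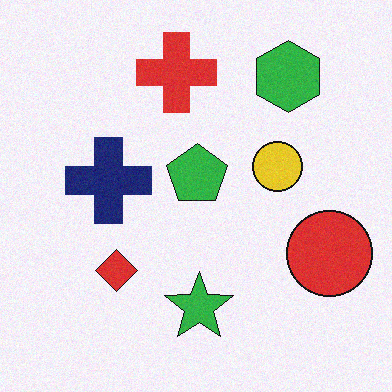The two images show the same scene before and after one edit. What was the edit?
This is the original image degraded with a light layer of grain.

Random speckle covers the whole image, including the flat background.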